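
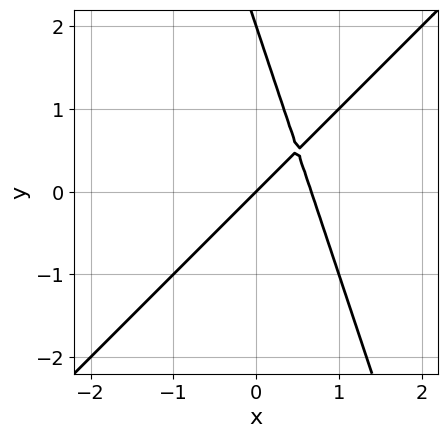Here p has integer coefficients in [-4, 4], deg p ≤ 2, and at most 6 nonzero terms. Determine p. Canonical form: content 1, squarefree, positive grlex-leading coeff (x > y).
(a) The degree is 2 — the shape is more complex than any degree-1 curve.
(b) From the axis intercepts and sections: among the integer gridlines, it crosses the y-axis at y ∈ {0, 2}; it crosses the x-axis at the gridline x = 0.
(c) These observations pin down the coefficients.

3*x^2 - 2*x*y - y^2 - 2*x + 2*y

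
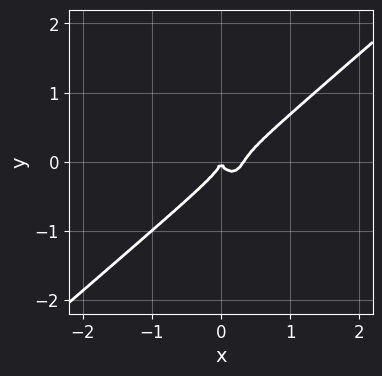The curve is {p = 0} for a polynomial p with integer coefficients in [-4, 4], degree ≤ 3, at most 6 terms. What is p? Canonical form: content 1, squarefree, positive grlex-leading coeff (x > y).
1. Degree: a generic line meets the curve in up to 3 points, so deg p = 3.
2. Checking where it meets the axes: it meets the y-axis at y = 0 (among the integer gridlines); it crosses the x-axis at the gridline x = 0.
3. The integer polynomial consistent with all of this is the stated p.

3*x^3 - 2*x^2*y - 2*y^3 - x^2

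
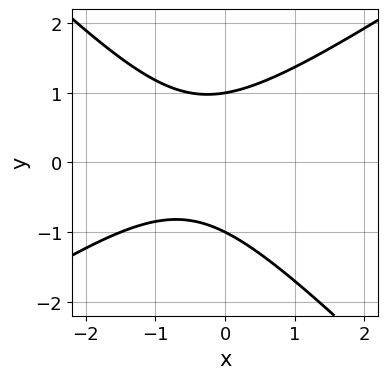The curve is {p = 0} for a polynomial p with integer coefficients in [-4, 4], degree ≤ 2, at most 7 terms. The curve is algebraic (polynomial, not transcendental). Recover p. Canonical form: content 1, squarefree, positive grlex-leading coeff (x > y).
2*x^2 - x*y - 3*y^2 + 2*x + 3

Degree: a generic line meets the curve in up to 2 points, so deg p = 2.
Reading off the gridlines: it misses every integer gridline on the x-axis; the y-axis gridline crossings are at y ∈ {-1, 1}.
Fitting integer coefficients to these (and the overall shape) gives p.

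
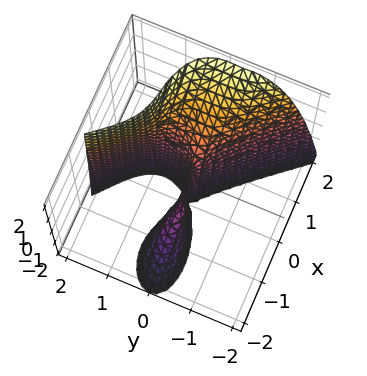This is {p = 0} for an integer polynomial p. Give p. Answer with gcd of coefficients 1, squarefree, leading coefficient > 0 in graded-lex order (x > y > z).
x^3 - x^2*z + 2*x*y^2 + 2*y^3 - 3*y^2

The picture has 2 separate pieces. Treating them together as one polynomial.
The degree is 3 — no degree-2 surface has this shape.
From the axis intercepts and sections: the visible z-axis segment lies entirely on the surface; one x-axis crossing is at x = 0; it meets the y-axis at y = 0 (among the integer gridlines).
Fitting integer coefficients to these (and the overall shape) gives p.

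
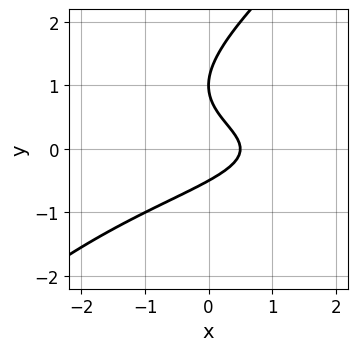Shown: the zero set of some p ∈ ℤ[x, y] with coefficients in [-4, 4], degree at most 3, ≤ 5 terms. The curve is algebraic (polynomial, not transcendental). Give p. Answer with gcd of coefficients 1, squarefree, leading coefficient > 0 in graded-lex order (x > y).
2*x*y^2 - 2*y^3 + 3*y^2 + 2*x - 1

First, degree: the shape is more complex than any degree-2 curve, so deg p = 3.
Then, from the axis intercepts and sections: it crosses the y-axis at the gridline y = 1.
Finally, putting this together gives p.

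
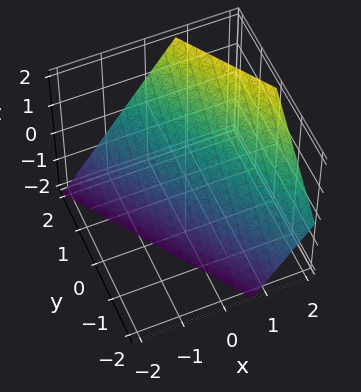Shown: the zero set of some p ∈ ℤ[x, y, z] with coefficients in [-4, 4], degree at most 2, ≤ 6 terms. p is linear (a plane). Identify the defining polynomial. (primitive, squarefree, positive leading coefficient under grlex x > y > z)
First, the degree is 1 — every cross-section is a straight line — this is a plane.
Then, observable constraints: it meets the z-axis at z = -1 (among the integer gridlines); one y-axis crossing is at y = 1.
Finally, the integer polynomial consistent with all of this is the stated p.

3*x + 2*y - 2*z - 2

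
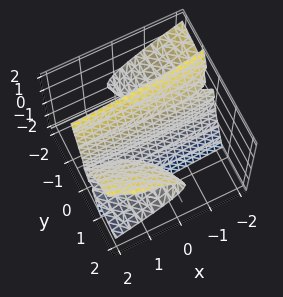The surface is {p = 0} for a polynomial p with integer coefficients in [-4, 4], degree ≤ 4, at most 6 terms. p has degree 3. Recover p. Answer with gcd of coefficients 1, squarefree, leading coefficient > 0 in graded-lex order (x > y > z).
1. Degree: a generic line meets the surface in up to 3 points, so deg p = 3.
2. From the axis intercepts and sections: one z-axis crossing is at z = 0; one y-axis crossing is at y = 0; every point of the x-axis in the box is on the surface.
3. The integer polynomial consistent with all of this is the stated p.

2*x*y^2 + 2*y^2*z - 2*y*z^2 - z^3 - y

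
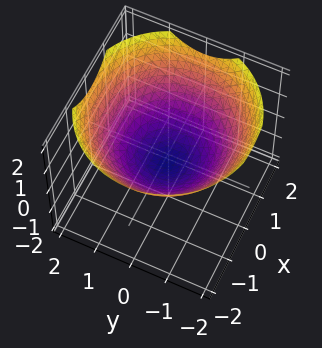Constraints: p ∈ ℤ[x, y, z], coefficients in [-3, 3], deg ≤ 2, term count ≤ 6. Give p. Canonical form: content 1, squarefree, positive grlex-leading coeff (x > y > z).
First, degree: a generic line meets the surface in up to 2 points, so deg p = 2.
Next, symmetry: every cross-section ⟂ z is a circle, so x, y appear only via x² + y².
Next, from the visible intercepts: among the integer gridlines, it crosses the x-axis at x ∈ {-1, 1}; among the integer gridlines, it crosses the y-axis at y ∈ {-1, 1}.
Finally, the integer polynomial consistent with all of this is the stated p.

x^2 + y^2 - 2*z - 1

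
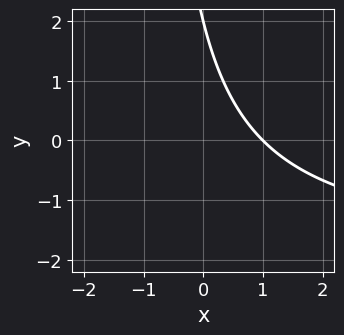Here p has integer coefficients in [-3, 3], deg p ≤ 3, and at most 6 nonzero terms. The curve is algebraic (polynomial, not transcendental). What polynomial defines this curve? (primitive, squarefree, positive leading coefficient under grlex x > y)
x*y + 2*x + y - 2

(a) The degree is 2 — the shape is more complex than any degree-1 curve.
(b) Against the integer gridlines: it crosses the y-axis at the gridline y = 2; it meets the x-axis at x = 1 (among the integer gridlines).
(c) Fitting integer coefficients to these (and the overall shape) gives p.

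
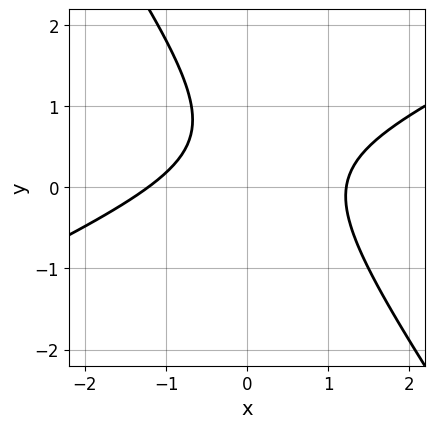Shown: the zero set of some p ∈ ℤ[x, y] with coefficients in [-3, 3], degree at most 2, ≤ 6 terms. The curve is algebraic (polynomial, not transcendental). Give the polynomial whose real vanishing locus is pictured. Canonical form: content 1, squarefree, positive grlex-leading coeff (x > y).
1. Degree: the shape is more complex than any degree-1 curve, so deg p = 2.
2. Against the integer gridlines: no y-intercept at any integer in the box.
3. The integer polynomial consistent with all of this is the stated p.

2*x^2 - 3*x*y - 3*y^2 + 3*y - 3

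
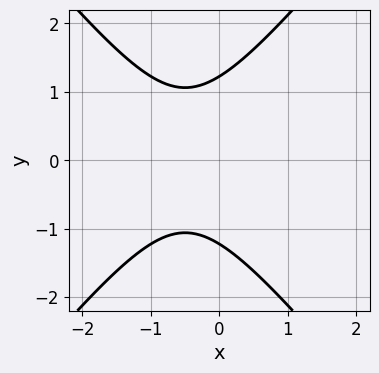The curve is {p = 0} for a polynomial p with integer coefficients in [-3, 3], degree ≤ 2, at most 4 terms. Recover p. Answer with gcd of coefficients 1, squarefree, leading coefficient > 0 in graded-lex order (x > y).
3*x^2 - 2*y^2 + 3*x + 3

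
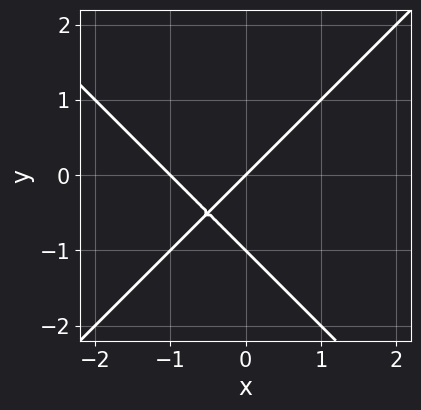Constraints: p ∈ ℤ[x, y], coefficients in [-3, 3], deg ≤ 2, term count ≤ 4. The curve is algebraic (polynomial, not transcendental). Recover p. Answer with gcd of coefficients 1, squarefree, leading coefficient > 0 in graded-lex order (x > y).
x^2 - y^2 + x - y

1. Degree: no degree-1 curve has this shape, so deg p = 2.
2. From the visible intercepts: the x-axis gridline crossings are at x ∈ {-1, 0}; among the integer gridlines, it crosses the y-axis at y ∈ {-1, 0}.
3. These observations pin down the coefficients.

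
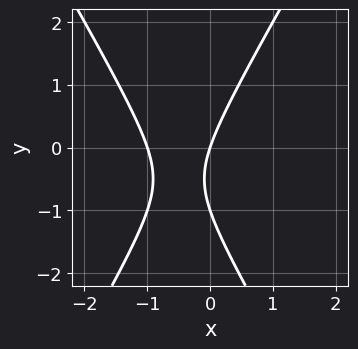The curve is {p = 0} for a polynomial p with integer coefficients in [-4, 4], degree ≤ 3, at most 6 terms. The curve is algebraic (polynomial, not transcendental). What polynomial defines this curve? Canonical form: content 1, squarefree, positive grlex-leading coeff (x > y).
3*x^2 - y^2 + 3*x - y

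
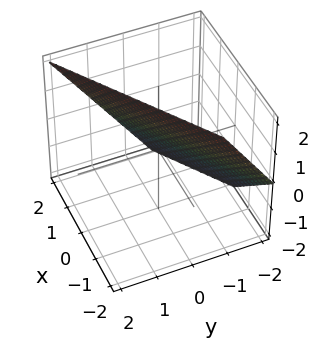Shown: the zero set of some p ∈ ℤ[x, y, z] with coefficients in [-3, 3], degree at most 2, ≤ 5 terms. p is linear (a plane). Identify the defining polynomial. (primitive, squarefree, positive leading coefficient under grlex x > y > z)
1. deg p = 1. The surface is flat (a plane).
2. From the axis intercepts and sections: it crosses the x-axis at the gridline x = 1; it crosses the z-axis at the gridline z = 1.
3. Assembling these constraints gives the stated polynomial.

2*x - 3*y + 2*z - 2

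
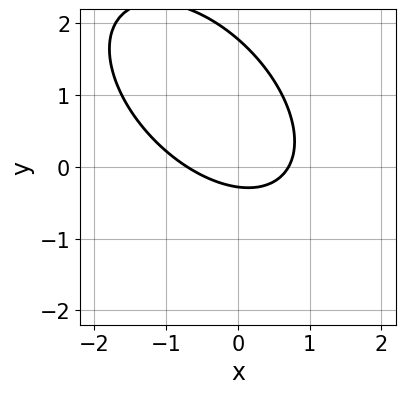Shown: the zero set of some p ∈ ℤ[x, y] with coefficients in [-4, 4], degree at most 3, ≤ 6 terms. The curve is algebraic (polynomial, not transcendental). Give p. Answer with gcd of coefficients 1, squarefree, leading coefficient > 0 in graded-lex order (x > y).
2*x^2 + 2*x*y + 2*y^2 - 3*y - 1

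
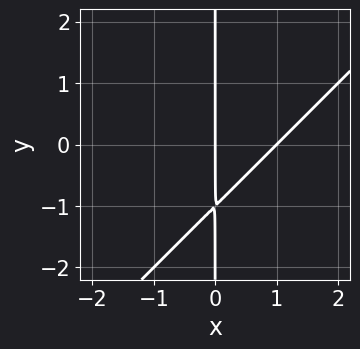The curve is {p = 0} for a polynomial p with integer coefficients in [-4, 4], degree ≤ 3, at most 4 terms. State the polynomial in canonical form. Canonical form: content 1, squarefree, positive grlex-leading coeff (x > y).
x^2 - x*y - x

Degree: a generic line meets the curve in up to 2 points, so deg p = 2.
Against the integer gridlines: the x-axis gridline crossings are at x ∈ {0, 1}; the visible y-axis segment lies entirely on the curve.
Together with the visible shape, these determine p as stated.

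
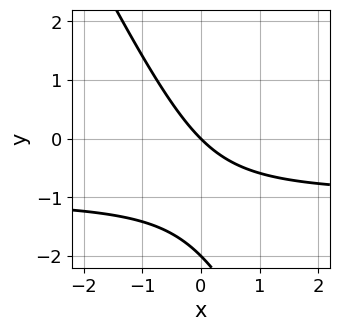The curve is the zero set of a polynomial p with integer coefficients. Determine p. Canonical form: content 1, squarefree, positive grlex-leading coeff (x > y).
Degree: the shape is more complex than any degree-1 curve, so deg p = 2.
Reading off the gridlines: it meets the x-axis at x = 0 (among the integer gridlines); the y-axis gridline crossings are at y ∈ {-2, 0}.
These observations pin down the coefficients.

2*x*y + y^2 + 2*x + 2*y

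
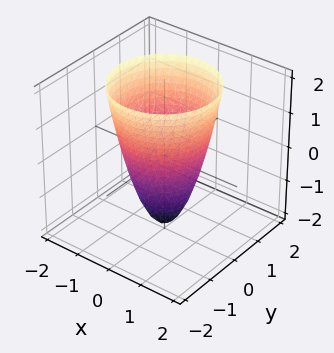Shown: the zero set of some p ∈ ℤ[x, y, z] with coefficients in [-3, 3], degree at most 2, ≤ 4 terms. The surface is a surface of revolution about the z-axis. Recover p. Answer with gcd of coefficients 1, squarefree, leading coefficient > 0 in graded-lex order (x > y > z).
2*x^2 + 2*y^2 - z - 2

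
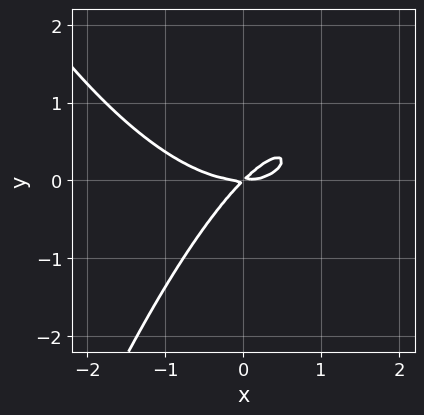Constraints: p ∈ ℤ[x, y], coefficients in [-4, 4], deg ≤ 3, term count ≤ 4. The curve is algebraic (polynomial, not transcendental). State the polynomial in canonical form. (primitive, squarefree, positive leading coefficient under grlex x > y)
x^3 - 2*x*y + 2*y^2

1. The degree is 3 — a generic line meets the curve in up to 3 points.
2. Reading off the gridlines: it crosses the x-axis at the gridline x = 0; one y-axis crossing is at y = 0.
3. Putting this together gives p.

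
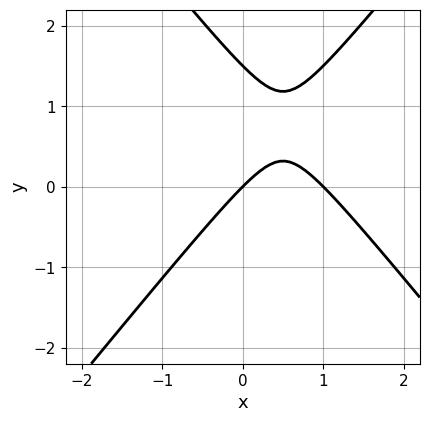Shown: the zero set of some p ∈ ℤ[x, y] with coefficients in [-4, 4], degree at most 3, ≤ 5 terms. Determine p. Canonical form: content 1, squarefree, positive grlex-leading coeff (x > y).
Degree: no degree-1 curve has this shape, so deg p = 2.
Checking where it meets the axes: among the integer gridlines, it crosses the x-axis at x ∈ {0, 1}; one y-axis crossing is at y = 0.
Fitting integer coefficients to these (and the overall shape) gives p.

3*x^2 - 2*y^2 - 3*x + 3*y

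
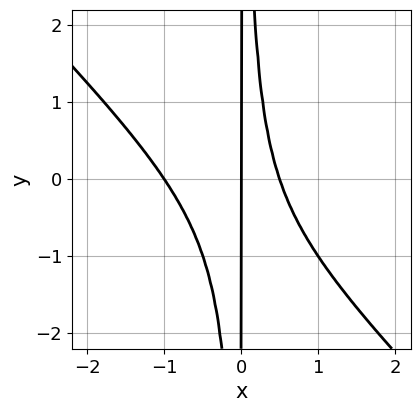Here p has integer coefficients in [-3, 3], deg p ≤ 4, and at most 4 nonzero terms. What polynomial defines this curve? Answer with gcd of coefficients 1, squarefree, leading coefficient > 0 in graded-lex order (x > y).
deg p = 3. The shape is more complex than any degree-2 curve.
Checking where it meets the axes: the visible y-axis segment lies entirely on the curve; among the integer gridlines, it crosses the x-axis at x ∈ {-1, 0}.
Solving for integer coefficients yields p as stated.

2*x^3 + 2*x^2*y + x^2 - x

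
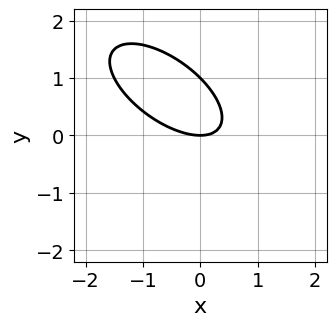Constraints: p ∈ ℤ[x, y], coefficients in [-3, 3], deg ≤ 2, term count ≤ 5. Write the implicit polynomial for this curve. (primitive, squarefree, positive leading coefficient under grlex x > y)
2*x^2 + 3*x*y + 3*y^2 - 3*y

First, the degree is 2 — a generic line meets the curve in up to 2 points.
Then, reading off the gridlines: it crosses the x-axis at the gridline x = 0; among the integer gridlines, it crosses the y-axis at y ∈ {0, 1}.
Finally, assembling these constraints gives the stated polynomial.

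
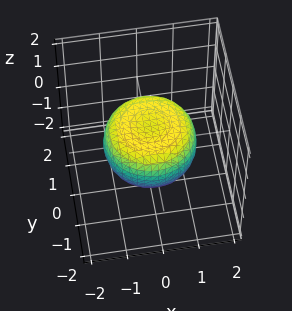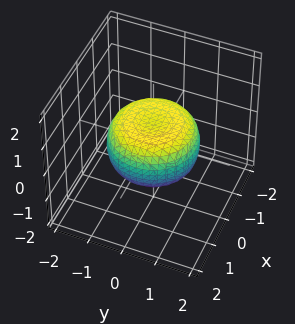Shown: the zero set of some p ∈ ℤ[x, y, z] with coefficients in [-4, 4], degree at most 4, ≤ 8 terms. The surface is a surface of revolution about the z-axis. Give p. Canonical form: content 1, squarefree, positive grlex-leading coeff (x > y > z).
x^4 + 2*x^2*y^2 + y^4 - x^2 - y^2 + 2*z^2 - 1

The degree is 4 — no degree-3 surface has this shape.
By symmetry, the z-axis is an axis of rotation, so x and y enter only as x² + y².
Against the integer gridlines: a circular section at z = 0 has radius between 1 and 2.
Fitting integer coefficients to these (and the overall shape) gives p.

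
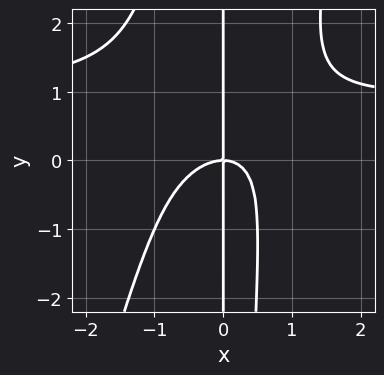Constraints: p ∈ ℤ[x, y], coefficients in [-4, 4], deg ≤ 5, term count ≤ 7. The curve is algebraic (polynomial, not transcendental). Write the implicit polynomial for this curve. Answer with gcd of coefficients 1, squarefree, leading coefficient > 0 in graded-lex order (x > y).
(a) deg p = 4.
(b) Checking where it meets the axes: one x-axis crossing is at x = 0; the visible y-axis segment lies entirely on the curve.
(c) Together with the visible shape, these determine p as stated.

3*x^3*y - x^2*y^2 - 3*x^3 + 2*x^2*y - 3*x*y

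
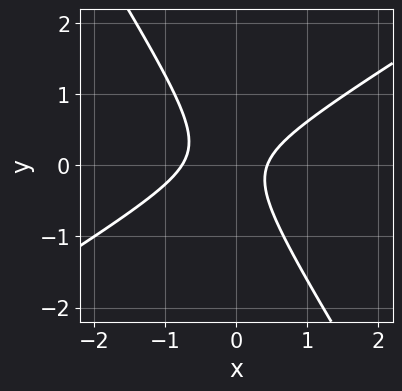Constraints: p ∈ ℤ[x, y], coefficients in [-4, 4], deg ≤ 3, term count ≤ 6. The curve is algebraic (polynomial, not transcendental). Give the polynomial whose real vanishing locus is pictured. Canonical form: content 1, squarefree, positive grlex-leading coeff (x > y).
(a) The degree is 2 — the shape is more complex than any degree-1 curve.
(b) Against the integer gridlines: the curve avoids every integer y-axis point in the box.
(c) The integer polynomial consistent with all of this is the stated p.

3*x^2 - 3*x*y - 3*y^2 + x - 1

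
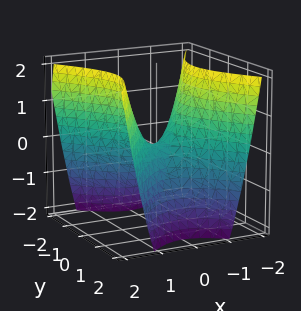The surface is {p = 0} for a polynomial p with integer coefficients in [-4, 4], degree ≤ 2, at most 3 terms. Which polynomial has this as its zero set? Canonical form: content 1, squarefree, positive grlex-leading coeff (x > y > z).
First, deg p = 2.
Next, symmetries: mirror symmetry y ↦ −y ⇒ only even powers of y; the x ↦ −x reflection is a symmetry, so x appears only in even powers.
Then, from the visible intercepts: it meets the y-axis at y = 0 (among the integer gridlines); one x-axis crossing is at x = 0; it meets the z-axis at z = 0 (among the integer gridlines).
Finally, matching integer coefficients to the picture gives p.

3*x^2 - 2*y^2 - 2*z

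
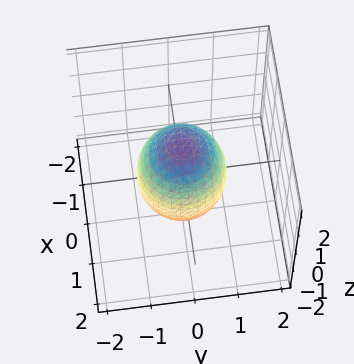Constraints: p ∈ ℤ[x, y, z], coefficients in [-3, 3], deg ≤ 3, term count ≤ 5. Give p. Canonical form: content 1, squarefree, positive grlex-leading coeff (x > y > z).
2*x^2 + 2*y^2 + z^2 - 2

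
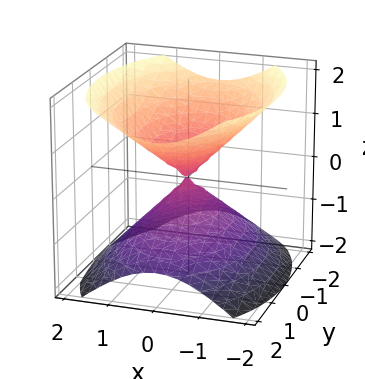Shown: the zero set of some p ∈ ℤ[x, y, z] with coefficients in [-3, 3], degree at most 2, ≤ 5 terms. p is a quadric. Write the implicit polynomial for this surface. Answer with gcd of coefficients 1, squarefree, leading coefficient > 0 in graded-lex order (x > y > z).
2*x^2 + y^2 - 2*z^2

(a) There are 2 components.
(b) The degree is 2 — a double cone through the origin; a quadric.
(c) Symmetries: it's symmetric under x → −x, forcing even powers of x; the y ↦ −y reflection is a symmetry, so y appears only in even powers; mirror symmetry z ↦ −z ⇒ only even powers of z.
(d) Reading off the gridlines: it crosses the z-axis at the gridline z = 0; one x-axis crossing is at x = 0; it crosses the y-axis at the gridline y = 0.
(e) Together with the visible shape, these determine p as stated.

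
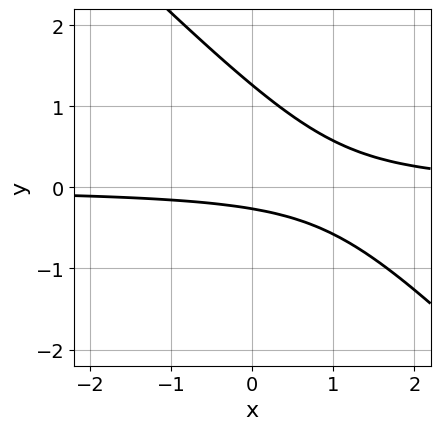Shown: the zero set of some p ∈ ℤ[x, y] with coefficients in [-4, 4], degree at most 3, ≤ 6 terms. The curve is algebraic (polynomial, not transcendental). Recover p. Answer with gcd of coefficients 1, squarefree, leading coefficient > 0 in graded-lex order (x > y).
3*x*y + 3*y^2 - 3*y - 1

1. deg p = 2. A generic line meets the curve in up to 2 points.
2. Against the integer gridlines: the curve avoids every integer x-axis point in the box.
3. The integer polynomial consistent with all of this is the stated p.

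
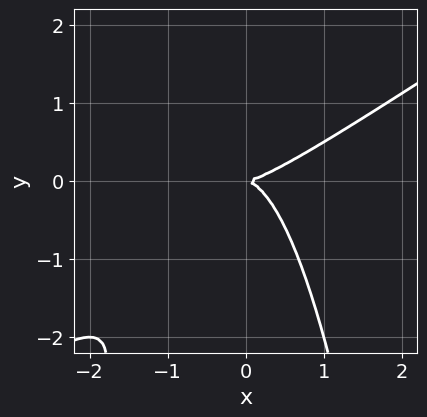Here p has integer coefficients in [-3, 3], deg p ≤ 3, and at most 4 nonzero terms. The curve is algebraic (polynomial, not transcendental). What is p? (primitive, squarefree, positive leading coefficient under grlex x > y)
2*x^3 - 3*x^2*y - 2*y^2

First, the degree is 3 — no degree-2 curve has this shape.
Then, reading off the gridlines: one x-axis crossing is at x = 0; one y-axis crossing is at y = 0.
Finally, these observations pin down the coefficients.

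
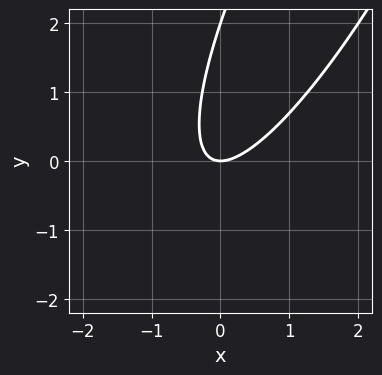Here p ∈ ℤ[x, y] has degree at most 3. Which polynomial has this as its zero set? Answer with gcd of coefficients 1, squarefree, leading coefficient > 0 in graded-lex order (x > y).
3*x^2 - 3*x*y + y^2 - 2*y

(a) The degree is 2 — the shape is more complex than any degree-1 curve.
(b) Against the integer gridlines: among the integer gridlines, it crosses the y-axis at y ∈ {0, 2}; it crosses the x-axis at the gridline x = 0.
(c) Together with the visible shape, these determine p as stated.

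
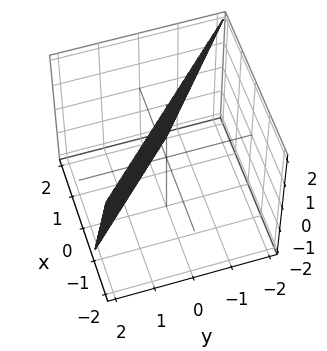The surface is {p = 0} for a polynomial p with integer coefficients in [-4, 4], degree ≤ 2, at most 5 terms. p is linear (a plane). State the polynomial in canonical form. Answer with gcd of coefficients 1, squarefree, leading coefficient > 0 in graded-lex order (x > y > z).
3*x + 3*y + z - 2

(a) deg p = 1.
(b) Against the integer gridlines: it meets the z-axis at z = 2 (among the integer gridlines).
(c) Matching integer coefficients to the picture gives p.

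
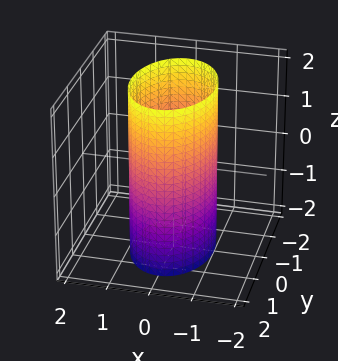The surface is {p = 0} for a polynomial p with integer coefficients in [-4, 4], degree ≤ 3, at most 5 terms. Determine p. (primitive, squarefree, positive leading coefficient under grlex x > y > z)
(a) deg p = 2. Constant cross-section along one axis; a quadric.
(b) Symmetries: mirror symmetry y ↦ −y ⇒ only even powers of y; the x ↦ −x reflection is a symmetry, so x appears only in even powers; the z ↦ −z reflection is a symmetry, so z appears only in even powers.
(c) Against the integer gridlines: among the integer gridlines, it crosses the x-axis at x ∈ {-1, 1}; no z-intercept at any integer in the box.
(d) Fitting integer coefficients to these (and the overall shape) gives p.

2*x^2 + y^2 - 2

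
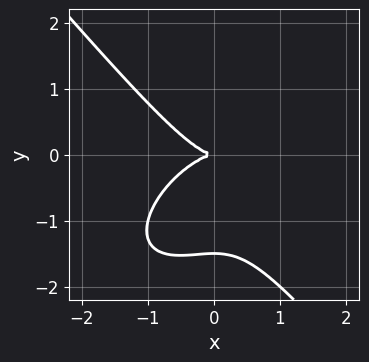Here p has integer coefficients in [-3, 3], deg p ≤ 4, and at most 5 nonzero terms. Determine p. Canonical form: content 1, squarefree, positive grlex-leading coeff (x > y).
2*x^3 - x^2*y + 2*y^3 + 3*y^2

(a) The degree is 3 — the shape is more complex than any degree-2 curve.
(b) Observable constraints: it crosses the y-axis at the gridline y = 0; it crosses the x-axis at the gridline x = 0.
(c) Together with the visible shape, these determine p as stated.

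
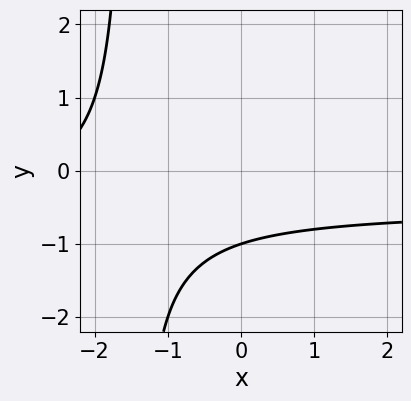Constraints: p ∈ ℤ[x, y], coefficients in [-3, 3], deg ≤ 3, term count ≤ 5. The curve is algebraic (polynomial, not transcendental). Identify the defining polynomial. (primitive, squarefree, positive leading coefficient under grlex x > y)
2*x*y + x + 3*y + 3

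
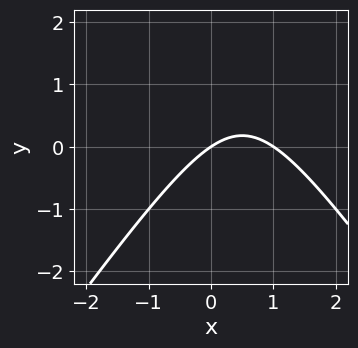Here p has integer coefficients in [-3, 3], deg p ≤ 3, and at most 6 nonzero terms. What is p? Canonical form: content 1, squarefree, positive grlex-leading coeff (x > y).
2*x^2 - y^2 - 2*x + 3*y

First, deg p = 2. The shape is more complex than any degree-1 curve.
Next, observable constraints: one y-axis crossing is at y = 0; the x-axis gridline crossings are at x ∈ {0, 1}.
Finally, putting this together gives p.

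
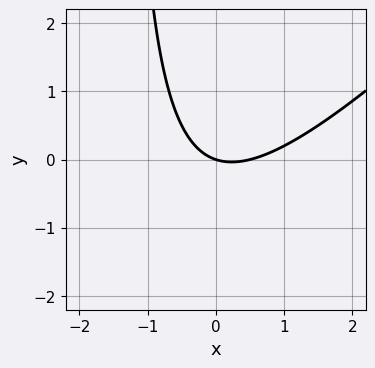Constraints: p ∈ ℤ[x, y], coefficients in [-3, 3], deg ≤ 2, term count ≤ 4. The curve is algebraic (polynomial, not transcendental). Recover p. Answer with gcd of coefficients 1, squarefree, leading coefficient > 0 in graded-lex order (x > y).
2*x^2 - 2*x*y - x - 3*y

deg p = 2. A generic line meets the curve in up to 2 points.
From the visible intercepts: it meets the y-axis at y = 0 (among the integer gridlines); one x-axis crossing is at x = 0.
Solving for integer coefficients yields p as stated.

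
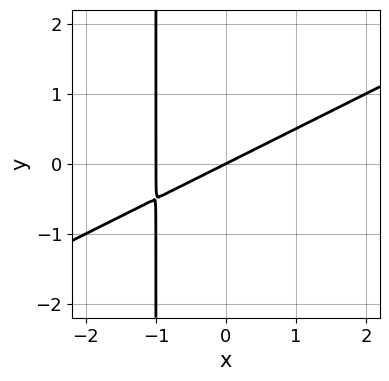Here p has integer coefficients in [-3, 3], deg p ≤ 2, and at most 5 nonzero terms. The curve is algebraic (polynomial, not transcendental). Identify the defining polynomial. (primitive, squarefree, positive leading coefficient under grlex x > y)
x^2 - 2*x*y + x - 2*y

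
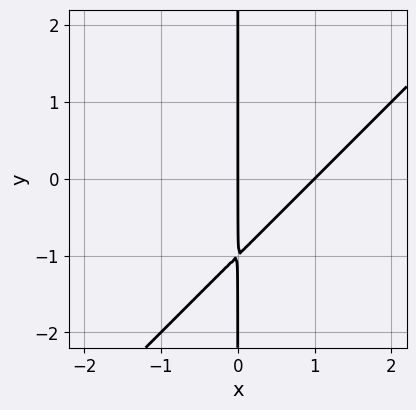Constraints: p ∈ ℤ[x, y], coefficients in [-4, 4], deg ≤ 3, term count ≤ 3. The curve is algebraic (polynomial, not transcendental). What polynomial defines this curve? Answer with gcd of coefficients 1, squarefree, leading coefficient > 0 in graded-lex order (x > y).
x^2 - x*y - x

First, deg p = 2. The shape is more complex than any degree-1 curve.
Next, checking where it meets the axes: the x-axis gridline crossings are at x ∈ {0, 1}; every point of the y-axis in the box is on the curve.
Finally, putting this together gives p.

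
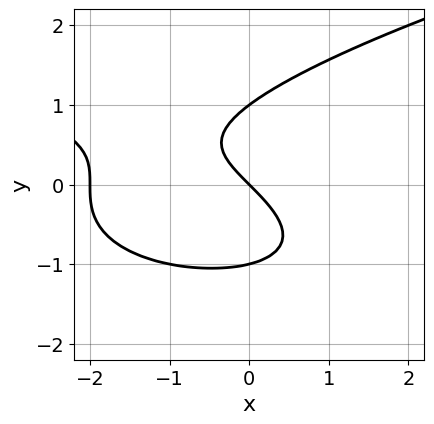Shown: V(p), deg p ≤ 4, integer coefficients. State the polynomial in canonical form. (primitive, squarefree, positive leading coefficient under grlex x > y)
Degree: a generic line meets the curve in up to 3 points, so deg p = 3.
Checking where it meets the axes: the y-axis gridline crossings are at y ∈ {-1, 0, 1}; among the integer gridlines, it crosses the x-axis at x ∈ {-2, 0}.
Putting this together gives p.

2*y^3 - x^2 - x*y - 2*x - 2*y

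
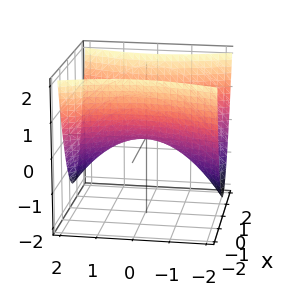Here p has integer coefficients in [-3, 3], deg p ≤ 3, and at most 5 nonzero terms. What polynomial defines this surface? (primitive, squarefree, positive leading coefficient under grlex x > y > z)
3*x^2 - y^2 - 3*z

1. The degree is 2 — a hyperbolic paraboloid; a quadric.
2. Symmetries: the x ↦ −x reflection is a symmetry, so x appears only in even powers; it's symmetric under y → −y, forcing even powers of y.
3. Against the integer gridlines: it crosses the y-axis at the gridline y = 0; it meets the x-axis at x = 0 (among the integer gridlines); it crosses the z-axis at the gridline z = 0.
4. Fitting integer coefficients to these (and the overall shape) gives p.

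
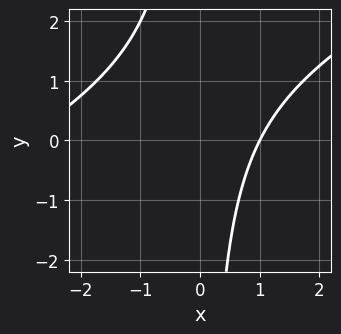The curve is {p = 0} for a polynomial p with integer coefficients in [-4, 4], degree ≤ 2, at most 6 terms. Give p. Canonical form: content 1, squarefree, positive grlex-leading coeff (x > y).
x^2 - 2*x*y + 2*x - 3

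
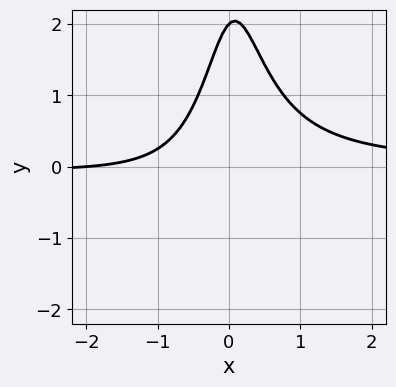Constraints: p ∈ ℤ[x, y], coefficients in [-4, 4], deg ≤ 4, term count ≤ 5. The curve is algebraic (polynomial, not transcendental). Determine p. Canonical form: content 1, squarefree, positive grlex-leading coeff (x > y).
First, deg p = 3. A generic line meets the curve in up to 3 points.
Next, from the visible intercepts: it crosses the y-axis at the gridline y = 2; it crosses the x-axis at the gridline x = -2.
Finally, matching integer coefficients to the picture gives p.

3*x^2*y - x + y - 2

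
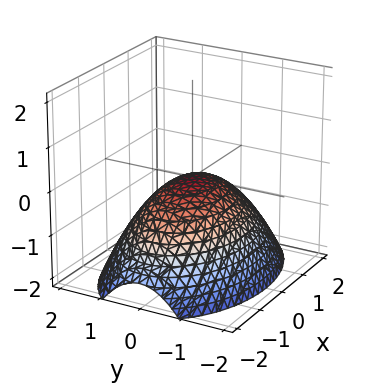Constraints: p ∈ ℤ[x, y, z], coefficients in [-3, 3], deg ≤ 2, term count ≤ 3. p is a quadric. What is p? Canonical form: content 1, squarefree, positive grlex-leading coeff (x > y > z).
x^2 + 2*y^2 + 3*z

First, degree: a paraboloid; a quadric, so deg p = 2.
Then, symmetries: the y ↦ −y reflection is a symmetry, so y appears only in even powers; mirror symmetry x ↦ −x ⇒ only even powers of x.
Then, from the visible intercepts: it crosses the y-axis at the gridline y = 0; it crosses the x-axis at the gridline x = 0; one z-axis crossing is at z = 0.
Finally, fitting integer coefficients to these (and the overall shape) gives p.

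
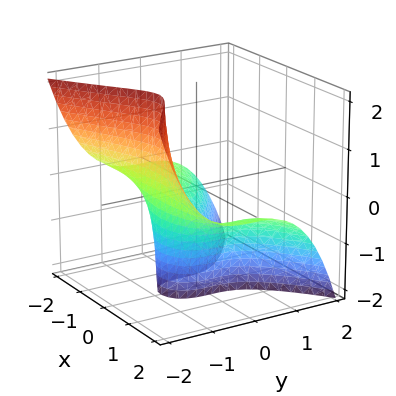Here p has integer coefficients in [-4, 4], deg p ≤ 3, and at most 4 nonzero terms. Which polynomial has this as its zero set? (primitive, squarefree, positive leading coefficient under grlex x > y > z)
3*x^2*z + 3*y^3 + 2

(a) Degree: the shape is more complex than any degree-2 surface, so deg p = 3.
(b) Checking where it meets the axes: no z-intercept at any integer in the box; it misses every integer gridline on the x-axis.
(c) These observations pin down the coefficients.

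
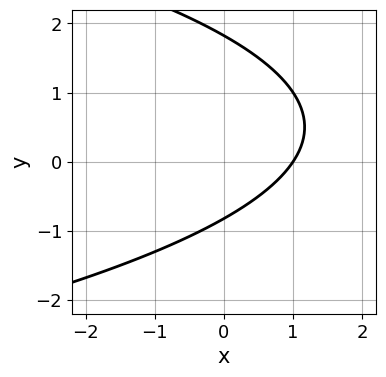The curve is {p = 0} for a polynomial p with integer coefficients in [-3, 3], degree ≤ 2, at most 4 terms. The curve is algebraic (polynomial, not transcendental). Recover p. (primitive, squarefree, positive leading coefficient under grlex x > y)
1. deg p = 2. The shape is more complex than any degree-1 curve.
2. Checking where it meets the axes: one x-axis crossing is at x = 1.
3. Fitting integer coefficients to these (and the overall shape) gives p.

2*y^2 + 3*x - 2*y - 3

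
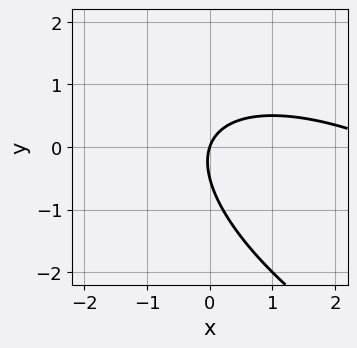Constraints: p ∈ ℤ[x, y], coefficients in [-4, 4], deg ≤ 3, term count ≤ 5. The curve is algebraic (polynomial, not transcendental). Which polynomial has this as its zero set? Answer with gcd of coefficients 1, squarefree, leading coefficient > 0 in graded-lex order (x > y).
(a) Degree: a generic line meets the curve in up to 2 points, so deg p = 2.
(b) From the axis intercepts and sections: one x-axis crossing is at x = 0; it meets the y-axis at y = 0 (among the integer gridlines).
(c) The integer polynomial consistent with all of this is the stated p.

x^2 + 2*x*y + 2*y^2 - 3*x + y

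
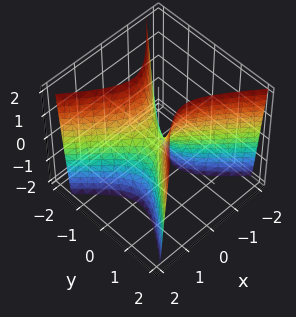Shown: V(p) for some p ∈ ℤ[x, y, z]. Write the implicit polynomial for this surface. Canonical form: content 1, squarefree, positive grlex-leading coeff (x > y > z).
3*x^2 + x*y - 3*y^2 + z

First, the degree is 2 — a generic line meets the surface in up to 2 points.
Then, checking where it meets the axes: it meets the z-axis at z = 0 (among the integer gridlines); it meets the y-axis at y = 0 (among the integer gridlines); one x-axis crossing is at x = 0.
Finally, matching integer coefficients to the picture gives p.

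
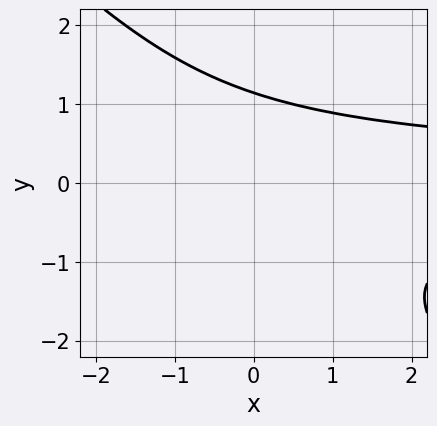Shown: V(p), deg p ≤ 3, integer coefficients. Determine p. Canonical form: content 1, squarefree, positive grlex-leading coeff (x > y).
2*x*y^2 + 2*y^3 - 3

Degree: the shape is more complex than any degree-2 curve, so deg p = 3.
Against the integer gridlines: it misses every integer gridline on the x-axis.
These observations pin down the coefficients.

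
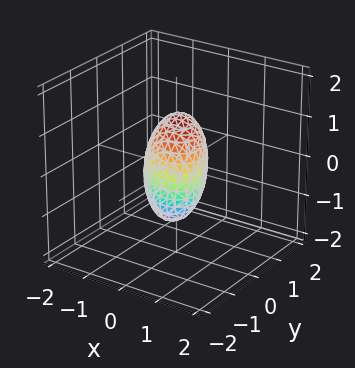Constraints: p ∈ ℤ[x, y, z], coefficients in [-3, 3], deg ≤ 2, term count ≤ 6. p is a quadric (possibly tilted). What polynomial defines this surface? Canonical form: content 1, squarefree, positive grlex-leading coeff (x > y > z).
First, deg p = 2.
Then, checking where it meets the axes: among the integer gridlines, it crosses the z-axis at z ∈ {-1, 1}.
Finally, these observations pin down the coefficients.

3*x^2 + 2*x*y + 3*y^2 - 2*y*z + 2*z^2 - 2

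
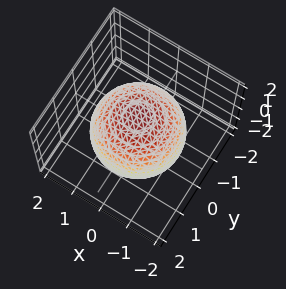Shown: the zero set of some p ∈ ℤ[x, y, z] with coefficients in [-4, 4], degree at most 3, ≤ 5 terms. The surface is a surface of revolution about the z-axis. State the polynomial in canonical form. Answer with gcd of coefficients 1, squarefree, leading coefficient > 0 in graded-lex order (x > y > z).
First, the degree is 2 — a generic line meets the surface in up to 2 points.
Next, symmetry: the z-axis is an axis of rotation, so x and y enter only as x² + y².
Then, from the axis intercepts and sections: a circular section at z = -1 has radius exactly 1.
Finally, the integer polynomial consistent with all of this is the stated p.

x^2 + y^2 + z^2 - 2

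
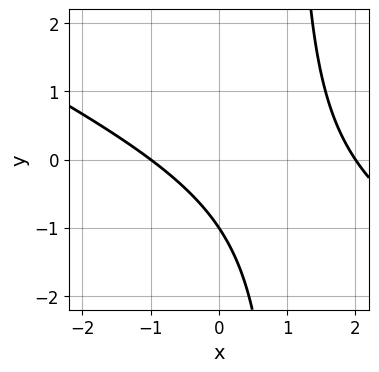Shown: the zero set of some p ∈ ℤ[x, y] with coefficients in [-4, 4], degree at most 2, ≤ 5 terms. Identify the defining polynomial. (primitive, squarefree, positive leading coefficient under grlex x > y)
deg p = 2. The shape is more complex than any degree-1 curve.
Against the integer gridlines: one y-axis crossing is at y = -1; among the integer gridlines, it crosses the x-axis at x ∈ {-1, 2}.
Matching integer coefficients to the picture gives p.

x^2 + 2*x*y - x - 2*y - 2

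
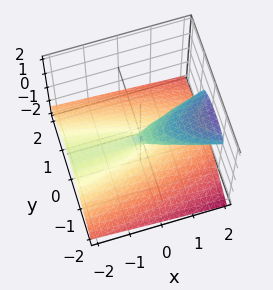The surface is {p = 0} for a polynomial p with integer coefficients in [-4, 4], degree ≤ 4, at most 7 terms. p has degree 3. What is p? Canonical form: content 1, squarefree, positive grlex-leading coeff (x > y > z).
3*z^3 - 2*x*z + 3*y^2 + 2*y*z + y

First, deg p = 3.
Then, reading off the gridlines: it crosses the y-axis at the gridline y = 0; it crosses the z-axis at the gridline z = 0; every point of the x-axis in the box is on the surface.
Finally, the integer polynomial consistent with all of this is the stated p.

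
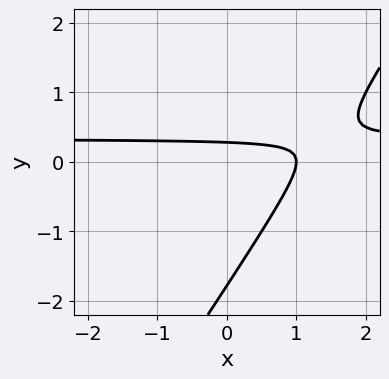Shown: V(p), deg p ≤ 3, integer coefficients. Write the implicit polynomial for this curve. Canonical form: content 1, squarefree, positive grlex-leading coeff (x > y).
3*x*y - 2*y^2 - x - 3*y + 1

1. Degree: a generic line meets the curve in up to 2 points, so deg p = 2.
2. Checking where it meets the axes: it meets the x-axis at x = 1 (among the integer gridlines).
3. Putting this together gives p.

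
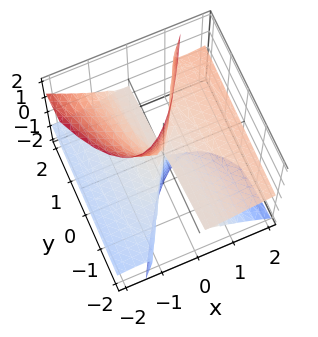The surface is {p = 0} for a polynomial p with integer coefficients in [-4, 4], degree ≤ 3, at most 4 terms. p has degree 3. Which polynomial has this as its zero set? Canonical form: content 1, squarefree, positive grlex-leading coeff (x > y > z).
x^3 - 3*x^2*z - 3*x*z^2 + 3*y*z^2

deg p = 3.
Checking where it meets the axes: it meets the x-axis at x = 0 (among the integer gridlines); every point of the z-axis in the box is on the surface; the visible y-axis segment lies entirely on the surface.
Assembling these constraints gives the stated polynomial.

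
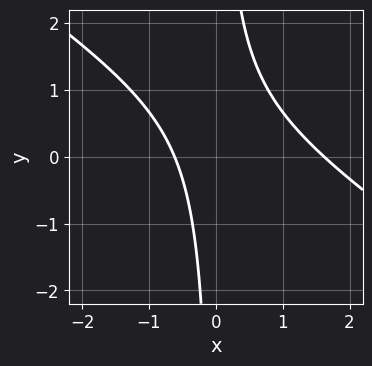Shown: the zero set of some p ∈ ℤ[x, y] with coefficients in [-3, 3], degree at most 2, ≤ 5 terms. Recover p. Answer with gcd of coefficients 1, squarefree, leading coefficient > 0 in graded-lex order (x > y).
2*x^2 + 3*x*y - 2*x - 2

First, deg p = 2.
Then, from the axis intercepts and sections: the curve avoids every integer y-axis point in the box.
Finally, matching integer coefficients to the picture gives p.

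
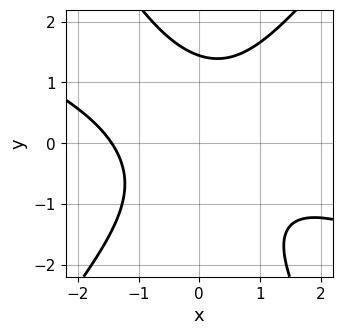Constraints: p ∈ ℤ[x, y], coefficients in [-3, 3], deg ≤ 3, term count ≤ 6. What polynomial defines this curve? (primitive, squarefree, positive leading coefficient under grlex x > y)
Degree: no degree-2 curve has this shape, so deg p = 3.
Solving for integer coefficients yields p as stated.

x^3 + 2*x^2*y - x*y^2 - y^3 + 3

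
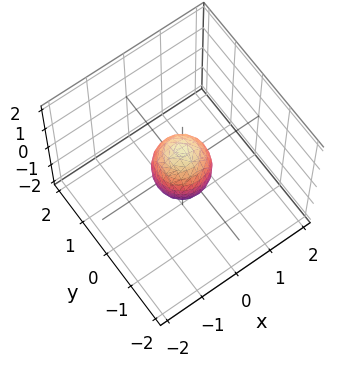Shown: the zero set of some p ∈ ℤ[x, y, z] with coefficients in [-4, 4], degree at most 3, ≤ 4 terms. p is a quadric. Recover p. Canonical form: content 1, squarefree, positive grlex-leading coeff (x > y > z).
2*x^2 + 2*y^2 + z^2 - 1

First, deg p = 2.
Next, symmetries: rotational symmetry about the z-axis ⇒ p depends on x, y only through x² + y²; the z ↦ −z reflection is a symmetry, so z appears only in even powers.
Then, from the axis intercepts and sections: among the integer gridlines, it crosses the z-axis at z ∈ {-1, 1}; a circular section at z = 0 has radius between 0 and 1.
Finally, putting this together gives p.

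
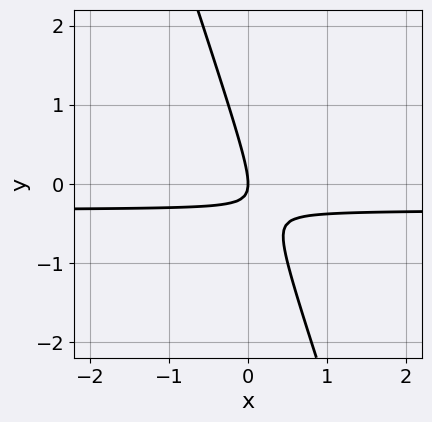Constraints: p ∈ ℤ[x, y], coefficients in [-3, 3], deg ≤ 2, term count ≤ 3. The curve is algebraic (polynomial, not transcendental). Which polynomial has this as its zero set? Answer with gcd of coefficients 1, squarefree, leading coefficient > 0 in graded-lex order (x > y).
3*x*y + y^2 + x

The degree is 2 — a generic line meets the curve in up to 2 points.
From the axis intercepts and sections: it crosses the x-axis at the gridline x = 0; one y-axis crossing is at y = 0.
Together with the visible shape, these determine p as stated.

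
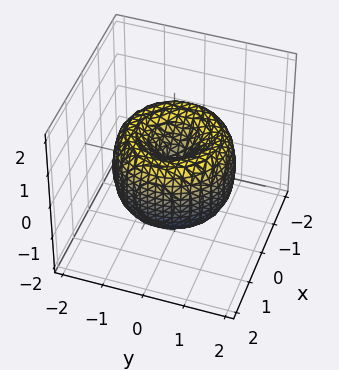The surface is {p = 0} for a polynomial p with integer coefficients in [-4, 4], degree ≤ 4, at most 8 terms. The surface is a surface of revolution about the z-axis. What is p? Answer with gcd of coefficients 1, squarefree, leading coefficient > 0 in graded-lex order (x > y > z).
(a) deg p = 4. No degree-3 surface has this shape.
(b) Symmetries: every cross-section ⟂ z is a circle, so x, y appear only via x² + y².
(c) From the axis intercepts and sections: a circular section at z = 0 has radius between 1 and 2; it meets the z-axis at z = 0 (among the integer gridlines); it meets the y-axis at y = 0 (among the integer gridlines); it crosses the x-axis at the gridline x = 0.
(d) Assembling these constraints gives the stated polynomial.

x^4 + 2*x^2*y^2 + y^4 - 2*x^2 - 2*y^2 + z^2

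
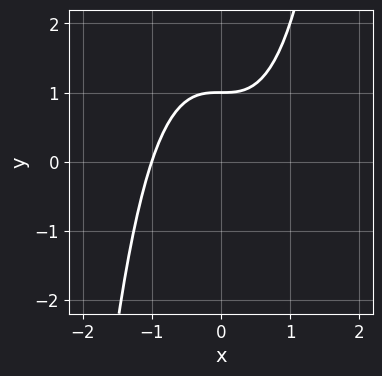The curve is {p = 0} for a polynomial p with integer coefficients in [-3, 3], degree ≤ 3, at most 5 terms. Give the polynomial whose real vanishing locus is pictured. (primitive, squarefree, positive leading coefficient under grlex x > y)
First, deg p = 3. The shape is more complex than any degree-2 curve.
Next, reading off the gridlines: it crosses the x-axis at the gridline x = -1; one y-axis crossing is at y = 1.
Finally, together with the visible shape, these determine p as stated.

x^3 - y + 1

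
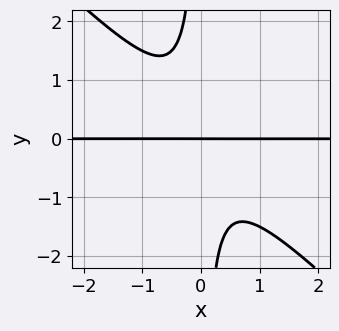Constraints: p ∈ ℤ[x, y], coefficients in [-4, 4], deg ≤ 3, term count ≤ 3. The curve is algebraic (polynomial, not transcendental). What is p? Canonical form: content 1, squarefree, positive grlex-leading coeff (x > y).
First, the degree is 3 — a generic line meets the curve in up to 3 points.
Then, observable constraints: the visible x-axis segment lies entirely on the curve; it crosses the y-axis at the gridline y = 0.
Finally, fitting integer coefficients to these (and the overall shape) gives p.

2*x^2*y + 2*x*y^2 + y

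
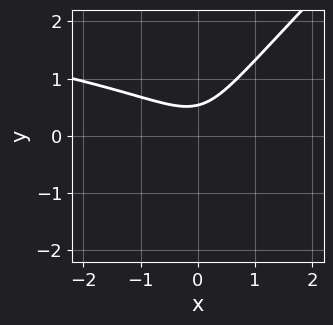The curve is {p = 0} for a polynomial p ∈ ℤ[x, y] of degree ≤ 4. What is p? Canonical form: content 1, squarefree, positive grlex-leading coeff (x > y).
3*x*y^2 - 3*y^3 + 2*x^2 - y + 1

deg p = 3. A generic line meets the curve in up to 3 points.
From the visible intercepts: the curve avoids every integer x-axis point in the box.
Fitting integer coefficients to these (and the overall shape) gives p.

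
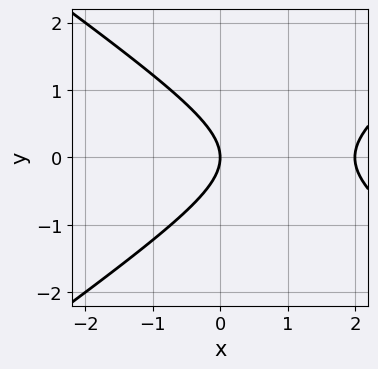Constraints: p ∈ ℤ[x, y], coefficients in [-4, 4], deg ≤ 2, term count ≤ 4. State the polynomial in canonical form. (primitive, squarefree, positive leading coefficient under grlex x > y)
x^2 - 2*y^2 - 2*x

deg p = 2. No degree-1 curve has this shape.
Symmetries: the y ↦ −y reflection is a symmetry, so y appears only in even powers.
From the axis intercepts and sections: among the integer gridlines, it crosses the x-axis at x ∈ {0, 2}; it crosses the y-axis at the gridline y = 0.
Solving for integer coefficients yields p as stated.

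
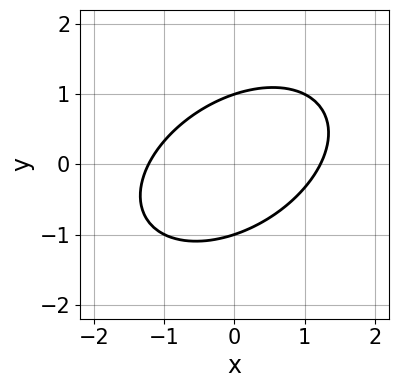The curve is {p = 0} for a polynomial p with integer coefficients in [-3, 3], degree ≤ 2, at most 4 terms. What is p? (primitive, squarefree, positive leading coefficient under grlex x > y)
2*x^2 - 2*x*y + 3*y^2 - 3

Degree: no degree-1 curve has this shape, so deg p = 2.
Checking where it meets the axes: among the integer gridlines, it crosses the y-axis at y ∈ {-1, 1}.
Together with the visible shape, these determine p as stated.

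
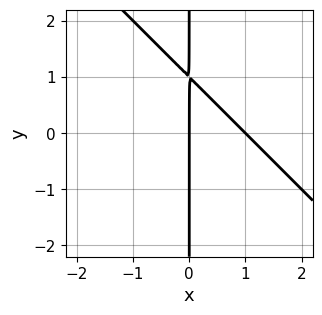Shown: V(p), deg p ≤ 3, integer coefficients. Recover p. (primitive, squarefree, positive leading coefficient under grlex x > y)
Degree: a generic line meets the curve in up to 2 points, so deg p = 2.
Reading off the gridlines: every point of the y-axis in the box is on the curve; among the integer gridlines, it crosses the x-axis at x ∈ {0, 1}.
Matching integer coefficients to the picture gives p.

x^2 + x*y - x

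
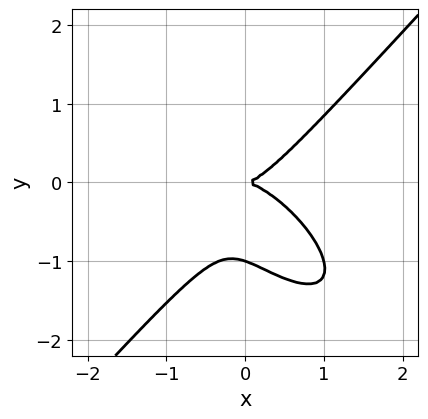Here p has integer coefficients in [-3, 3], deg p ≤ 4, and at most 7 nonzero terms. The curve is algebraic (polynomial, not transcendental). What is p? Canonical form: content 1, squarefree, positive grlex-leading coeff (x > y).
3*x^3 + 2*x^2*y - x*y^2 - 3*y^3 - 3*y^2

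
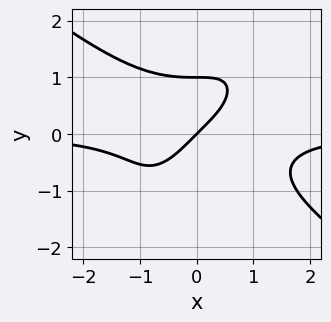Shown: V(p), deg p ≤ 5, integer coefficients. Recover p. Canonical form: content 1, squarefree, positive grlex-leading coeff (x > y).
1. Degree: the shape is more complex than any degree-3 curve, so deg p = 4.
2. From the axis intercepts and sections: it crosses the x-axis at the gridline x = 0; among the integer gridlines, it crosses the y-axis at y ∈ {0, 1}.
3. Solving for integer coefficients yields p as stated.

x^3*y - x*y^3 + y^4 + x - y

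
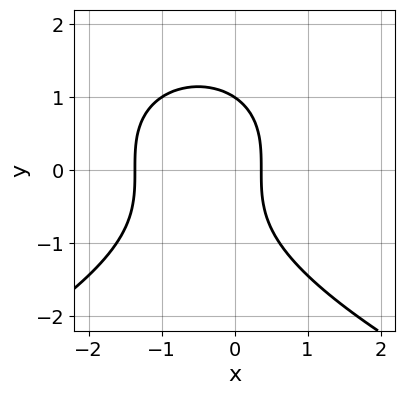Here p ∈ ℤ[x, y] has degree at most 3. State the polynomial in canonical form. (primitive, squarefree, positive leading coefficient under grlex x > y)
y^3 + 2*x^2 + 2*x - 1

(a) deg p = 3.
(b) Checking where it meets the axes: it crosses the y-axis at the gridline y = 1.
(c) Putting this together gives p.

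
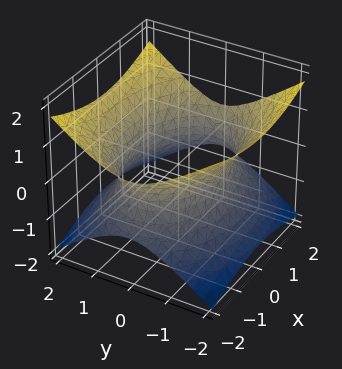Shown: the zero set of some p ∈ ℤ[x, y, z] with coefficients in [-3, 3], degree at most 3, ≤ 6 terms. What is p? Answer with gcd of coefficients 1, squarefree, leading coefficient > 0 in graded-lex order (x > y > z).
x^2 + 2*y^2 - 3*z^2 - 3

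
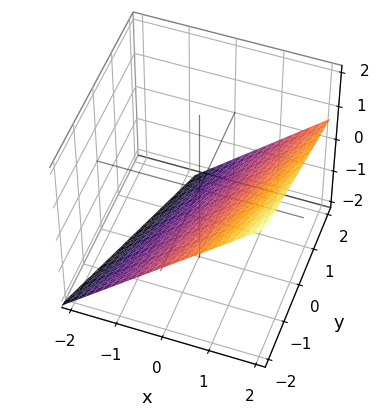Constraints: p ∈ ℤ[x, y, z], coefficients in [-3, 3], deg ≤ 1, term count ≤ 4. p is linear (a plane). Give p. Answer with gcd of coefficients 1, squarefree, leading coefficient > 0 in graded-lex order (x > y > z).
3*x - y - 3*z - 2

Degree: the surface is flat (a plane), so deg p = 1.
Observable constraints: it crosses the y-axis at the gridline y = -2.
The integer polynomial consistent with all of this is the stated p.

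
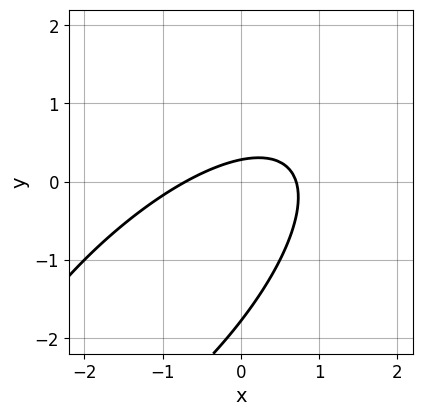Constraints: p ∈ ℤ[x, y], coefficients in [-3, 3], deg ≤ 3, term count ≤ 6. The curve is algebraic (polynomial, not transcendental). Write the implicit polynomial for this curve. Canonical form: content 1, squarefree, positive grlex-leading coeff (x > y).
First, deg p = 2. The shape is more complex than any degree-1 curve.
Finally, putting this together gives p.

2*x^2 - 3*x*y + 2*y^2 + 3*y - 1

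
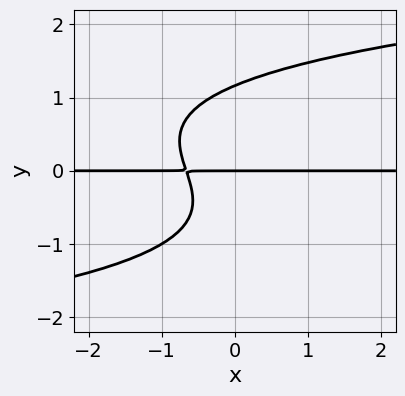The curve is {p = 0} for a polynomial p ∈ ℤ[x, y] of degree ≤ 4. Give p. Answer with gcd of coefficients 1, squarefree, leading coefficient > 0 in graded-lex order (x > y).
2*y^4 - 3*x*y - y^2 - 2*y

The degree is 4 — the shape is more complex than any degree-3 curve.
From the visible intercepts: the visible x-axis segment lies entirely on the curve; it meets the y-axis at y = 0 (among the integer gridlines).
The integer polynomial consistent with all of this is the stated p.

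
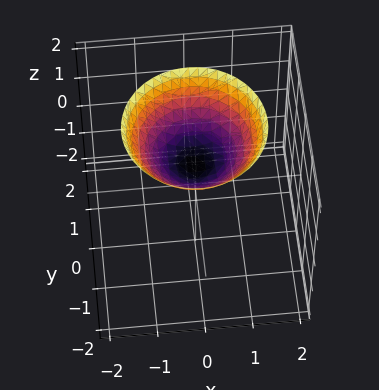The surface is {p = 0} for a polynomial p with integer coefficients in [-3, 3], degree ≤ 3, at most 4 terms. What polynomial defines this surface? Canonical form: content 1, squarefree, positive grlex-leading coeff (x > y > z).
2*x^2 + 2*y^2 - 3*z + 2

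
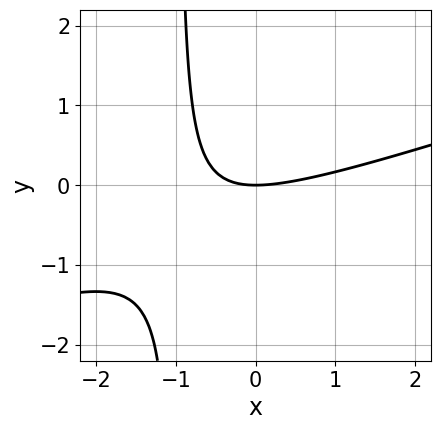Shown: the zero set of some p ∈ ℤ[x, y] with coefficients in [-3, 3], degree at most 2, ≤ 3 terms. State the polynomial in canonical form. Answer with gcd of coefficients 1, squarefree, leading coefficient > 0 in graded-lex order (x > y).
x^2 - 3*x*y - 3*y

First, deg p = 2.
Next, checking where it meets the axes: it meets the x-axis at x = 0 (among the integer gridlines); it meets the y-axis at y = 0 (among the integer gridlines).
Finally, assembling these constraints gives the stated polynomial.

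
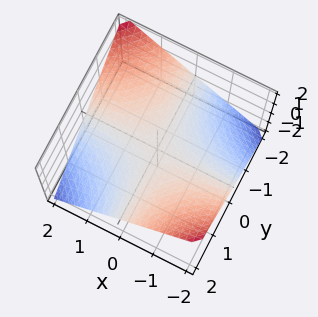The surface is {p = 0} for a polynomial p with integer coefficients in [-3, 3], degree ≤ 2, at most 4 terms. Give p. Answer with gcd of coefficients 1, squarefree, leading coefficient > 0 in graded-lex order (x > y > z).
Degree: a hyperbolic paraboloid; a quadric, so deg p = 2.
From the visible intercepts: the visible x-axis segment lies entirely on the surface; the visible y-axis segment lies entirely on the surface; it meets the z-axis at z = 0 (among the integer gridlines).
Putting this together gives p.

x*y + 2*z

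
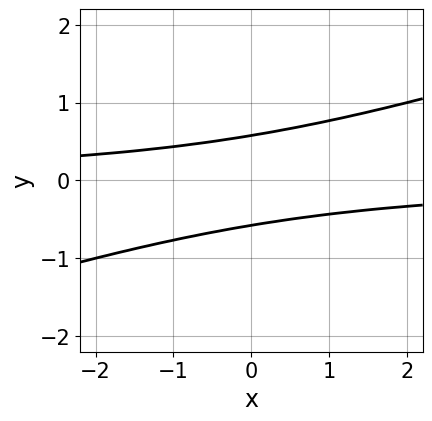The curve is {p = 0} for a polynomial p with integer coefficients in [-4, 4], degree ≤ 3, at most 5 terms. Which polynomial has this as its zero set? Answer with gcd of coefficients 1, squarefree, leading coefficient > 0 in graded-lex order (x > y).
x*y - 3*y^2 + 1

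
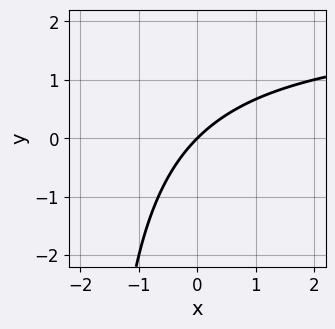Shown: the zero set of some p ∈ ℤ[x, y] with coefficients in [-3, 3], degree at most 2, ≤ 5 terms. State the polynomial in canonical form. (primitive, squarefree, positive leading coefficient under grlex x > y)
x*y - 2*x + 2*y

1. Degree: the shape is more complex than any degree-1 curve, so deg p = 2.
2. Reading off the gridlines: it meets the y-axis at y = 0 (among the integer gridlines); it meets the x-axis at x = 0 (among the integer gridlines).
3. Matching integer coefficients to the picture gives p.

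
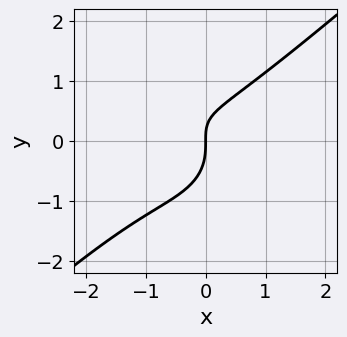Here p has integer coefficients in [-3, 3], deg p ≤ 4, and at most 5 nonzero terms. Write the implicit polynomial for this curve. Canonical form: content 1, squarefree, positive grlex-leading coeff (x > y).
2*x^3 - 3*y^3 + 3*x^2 - 3*x*y + 3*x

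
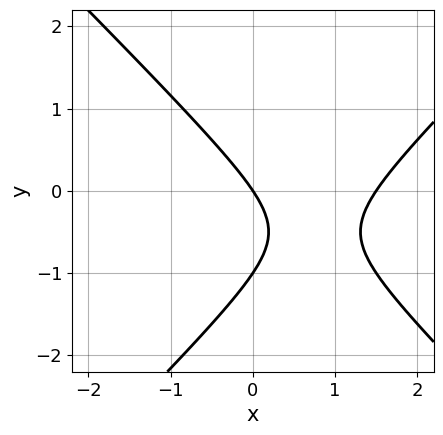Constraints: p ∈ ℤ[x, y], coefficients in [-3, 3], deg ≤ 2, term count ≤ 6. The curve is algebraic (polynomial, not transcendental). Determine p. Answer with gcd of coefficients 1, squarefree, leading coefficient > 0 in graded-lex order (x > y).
(a) Degree: the shape is more complex than any degree-1 curve, so deg p = 2.
(b) Observable constraints: among the integer gridlines, it crosses the y-axis at y ∈ {-1, 0}; one x-axis crossing is at x = 0.
(c) Together with the visible shape, these determine p as stated.

2*x^2 - 2*y^2 - 3*x - 2*y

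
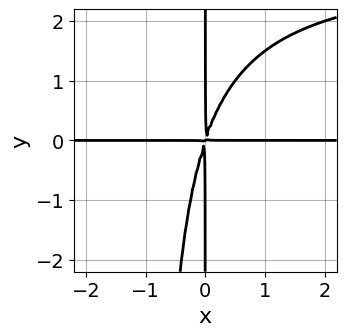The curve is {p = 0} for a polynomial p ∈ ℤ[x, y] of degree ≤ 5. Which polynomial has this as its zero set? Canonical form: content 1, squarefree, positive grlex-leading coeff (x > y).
1. deg p = 4. No degree-3 curve has this shape.
2. Reading off the gridlines: every point of the y-axis in the box is on the curve; every point of the x-axis in the box is on the curve.
3. Fitting integer coefficients to these (and the overall shape) gives p.

x^2*y^2 - 3*x^2*y + x*y^2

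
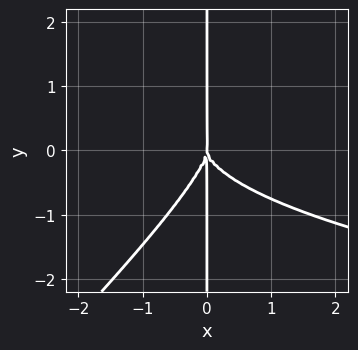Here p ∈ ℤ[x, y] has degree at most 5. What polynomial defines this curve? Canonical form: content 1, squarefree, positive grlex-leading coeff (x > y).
1. The degree is 4 — a generic line meets the curve in up to 4 points.
2. Observable constraints: it meets the x-axis at x = 0 (among the integer gridlines); the visible y-axis segment lies entirely on the curve.
3. Putting this together gives p.

x^2*y^2 - x*y^3 - x^3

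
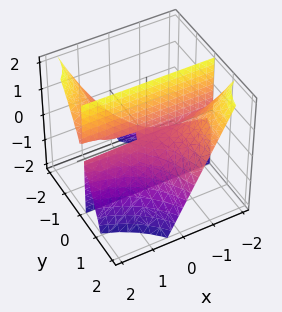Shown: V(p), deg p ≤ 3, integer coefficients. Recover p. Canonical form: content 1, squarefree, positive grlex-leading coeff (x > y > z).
3*x*y^2 + y^3 + 3*y*z

The degree is 3 — a generic line meets the surface in up to 3 points.
Reading off the gridlines: one y-axis crossing is at y = 0; every point of the x-axis in the box is on the surface.
These observations pin down the coefficients. Check: (0, 0, -2) on the z-axis lies on the surface, and p(0, 0, -2) = 0. ✓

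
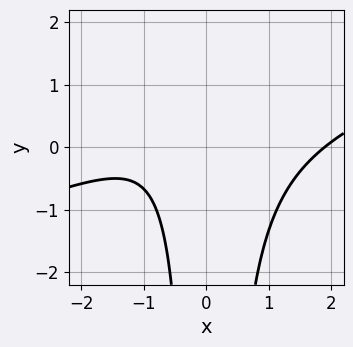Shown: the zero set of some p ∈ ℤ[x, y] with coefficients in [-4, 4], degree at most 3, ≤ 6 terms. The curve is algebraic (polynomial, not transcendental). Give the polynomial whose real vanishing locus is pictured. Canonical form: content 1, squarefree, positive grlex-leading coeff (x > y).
x^3 - 3*x^2*y - 2*x - 3

First, the degree is 3 — a generic line meets the curve in up to 3 points.
Then, checking where it meets the axes: the curve avoids every integer y-axis point in the box.
Finally, together with the visible shape, these determine p as stated.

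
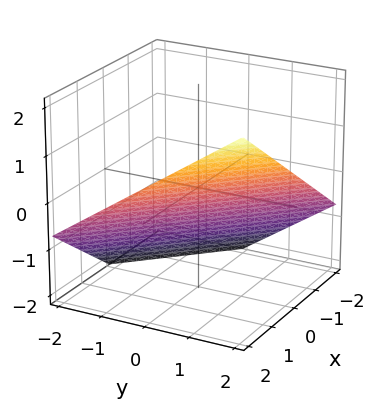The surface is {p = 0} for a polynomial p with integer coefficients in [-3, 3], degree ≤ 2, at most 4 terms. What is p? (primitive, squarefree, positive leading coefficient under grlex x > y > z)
2*x + 2*y - 3*z - 2

Degree: every cross-section is a straight line — this is a plane, so deg p = 1.
Reading off the gridlines: it crosses the y-axis at the gridline y = 1; it crosses the x-axis at the gridline x = 1.
Matching integer coefficients to the picture gives p.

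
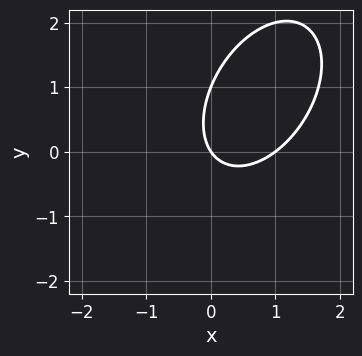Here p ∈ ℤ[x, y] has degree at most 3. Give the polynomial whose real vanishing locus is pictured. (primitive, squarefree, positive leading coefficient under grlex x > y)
3*x^2 - 2*x*y + 2*y^2 - 3*x - 2*y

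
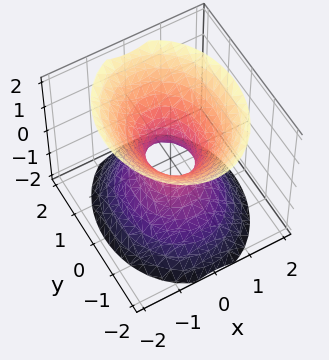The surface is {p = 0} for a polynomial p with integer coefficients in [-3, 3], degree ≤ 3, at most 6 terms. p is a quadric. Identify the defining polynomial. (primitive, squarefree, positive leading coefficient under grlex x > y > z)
3*x^2 + 2*y^2 - 2*z^2 - 1

1. The degree is 2 — one connected sheet with a waist; a quadric.
2. Symmetries: mirror symmetry y ↦ −y ⇒ only even powers of y; it's symmetric under x → −x, forcing even powers of x; mirror symmetry z ↦ −z ⇒ only even powers of z.
3. Reading off the gridlines: no z-intercept at any integer in the box.
4. The integer polynomial consistent with all of this is the stated p.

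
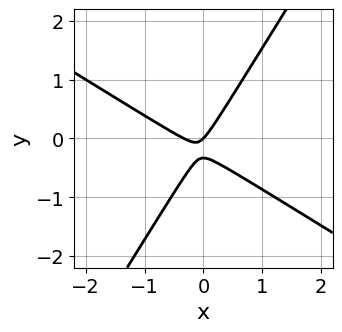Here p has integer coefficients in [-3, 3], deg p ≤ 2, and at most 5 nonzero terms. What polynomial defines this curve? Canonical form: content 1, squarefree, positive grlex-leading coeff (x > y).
3*x^2 + 3*x*y - 3*y^2 + x - y

Degree: the shape is more complex than any degree-1 curve, so deg p = 2.
Checking where it meets the axes: one x-axis crossing is at x = 0; it crosses the y-axis at the gridline y = 0.
Matching integer coefficients to the picture gives p.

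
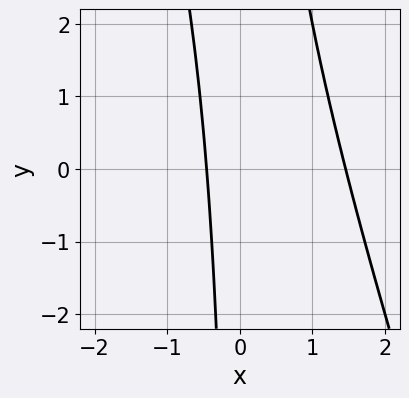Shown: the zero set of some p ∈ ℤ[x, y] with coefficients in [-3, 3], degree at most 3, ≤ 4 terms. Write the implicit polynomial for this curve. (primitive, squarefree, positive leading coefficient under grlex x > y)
3*x^2 + x*y - 3*x - 2

The degree is 2 — no degree-1 curve has this shape.
Checking where it meets the axes: no y-intercept at any integer in the box.
Together with the visible shape, these determine p as stated.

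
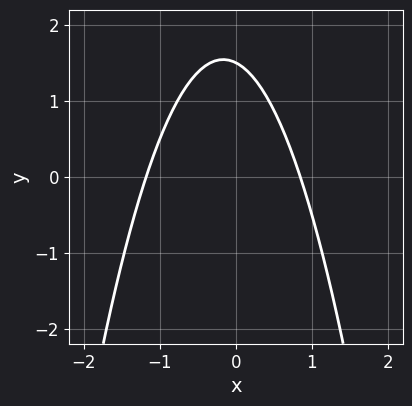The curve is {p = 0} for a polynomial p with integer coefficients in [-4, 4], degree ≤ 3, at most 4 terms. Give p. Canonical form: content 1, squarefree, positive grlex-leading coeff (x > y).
(a) Degree: a generic line meets the curve in up to 2 points, so deg p = 2.
(b) Matching integer coefficients to the picture gives p.

3*x^2 + x + 2*y - 3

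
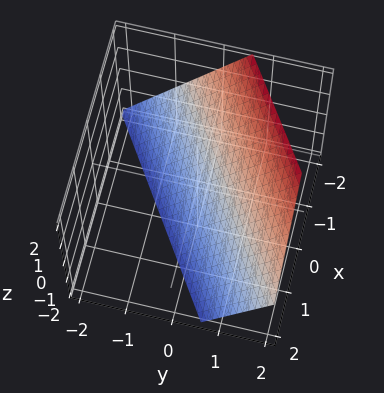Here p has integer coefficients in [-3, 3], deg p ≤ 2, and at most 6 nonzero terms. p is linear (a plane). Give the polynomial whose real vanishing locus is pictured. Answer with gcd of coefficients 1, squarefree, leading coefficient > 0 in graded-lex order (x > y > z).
2*x - 3*y + 2*z + 2

1. The degree is 1 — the surface is flat (a plane).
2. From the visible intercepts: one z-axis crossing is at z = -1; one x-axis crossing is at x = -1.
3. These observations pin down the coefficients.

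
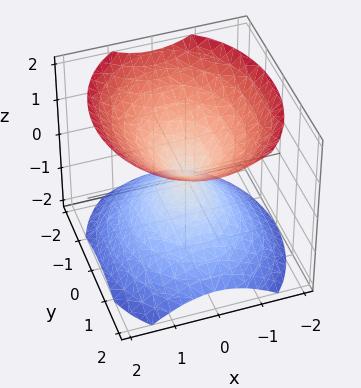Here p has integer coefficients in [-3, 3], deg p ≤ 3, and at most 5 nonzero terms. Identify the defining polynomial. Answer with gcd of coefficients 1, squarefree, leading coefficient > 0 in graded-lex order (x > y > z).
3*x^2 + 2*y^2 - 3*z^2

1. There are 2 components. Treating them together as one polynomial.
2. The degree is 2 — a double cone through the origin; a quadric.
3. Symmetries: mirror symmetry z ↦ −z ⇒ only even powers of z; mirror symmetry x ↦ −x ⇒ only even powers of x; mirror symmetry y ↦ −y ⇒ only even powers of y.
4. Reading off the gridlines: it meets the y-axis at y = 0 (among the integer gridlines); it meets the z-axis at z = 0 (among the integer gridlines); it meets the x-axis at x = 0 (among the integer gridlines).
5. Assembling these constraints gives the stated polynomial.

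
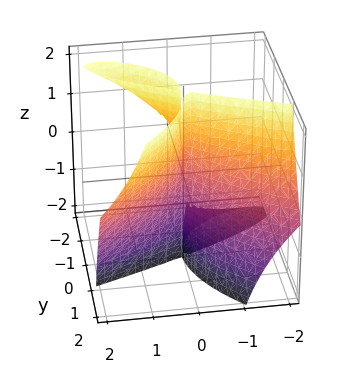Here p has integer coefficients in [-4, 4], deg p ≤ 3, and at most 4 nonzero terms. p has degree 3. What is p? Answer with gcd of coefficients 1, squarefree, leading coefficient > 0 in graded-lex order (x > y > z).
1. I count 3 distinct pieces. They look like related sheets of one shape, so recover p as a whole.
2. The degree is 3 — the shape is more complex than any degree-2 surface.
3. Against the integer gridlines: it crosses the x-axis at the gridline x = 0; it meets the y-axis at y = 0 (among the integer gridlines).
4. The integer polynomial consistent with all of this is the stated p. Check: (0, 0, 1) on the z-axis lies on the surface, and p(0, 0, 1) = 0. ✓

3*x*y*z - 2*y^3 + 3*x^2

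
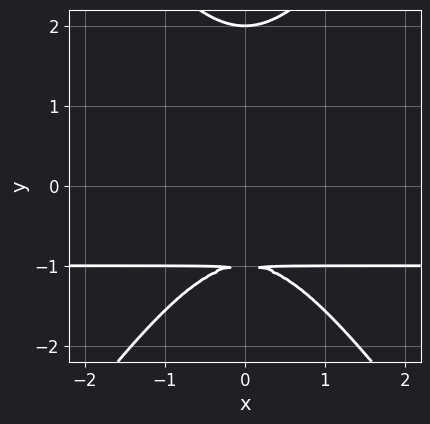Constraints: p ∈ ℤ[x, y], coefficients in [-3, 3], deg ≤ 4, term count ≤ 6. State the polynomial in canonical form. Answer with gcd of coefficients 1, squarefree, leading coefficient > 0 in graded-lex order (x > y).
2*x^2*y - y^3 + 2*x^2 + 3*y + 2

1. The degree is 3 — a generic line meets the curve in up to 3 points.
2. Symmetries: mirror symmetry x ↦ −x ⇒ only even powers of x.
3. From the axis intercepts and sections: the curve avoids every integer x-axis point in the box; it crosses the y-axis at the gridline y = 2.
4. Putting this together gives p.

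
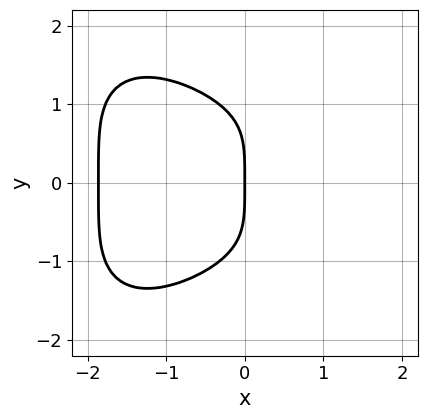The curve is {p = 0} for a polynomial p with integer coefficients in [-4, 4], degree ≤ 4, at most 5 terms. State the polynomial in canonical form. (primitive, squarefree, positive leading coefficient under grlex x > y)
x^4 + y^4 + x^3 + 3*x

(a) Degree: a generic line meets the curve in up to 4 points, so deg p = 4.
(b) Symmetries: mirror symmetry y ↦ −y ⇒ only even powers of y.
(c) Observable constraints: it meets the x-axis at x = 0 (among the integer gridlines); it meets the y-axis at y = 0 (among the integer gridlines).
(d) Solving for integer coefficients yields p as stated.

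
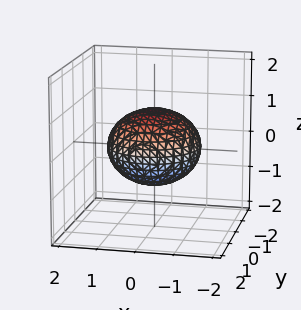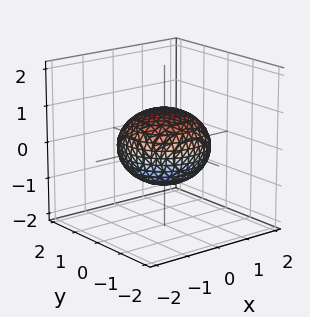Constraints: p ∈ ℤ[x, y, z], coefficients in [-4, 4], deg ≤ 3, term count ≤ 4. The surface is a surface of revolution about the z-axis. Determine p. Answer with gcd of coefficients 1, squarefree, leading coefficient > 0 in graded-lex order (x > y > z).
deg p = 2. No degree-1 surface has this shape.
Symmetries: the z-axis is an axis of rotation, so x and y enter only as x² + y².
Reading off the gridlines: a circular section at z = 0 has radius between 1 and 2; the z-axis gridline crossings are at z ∈ {-1, 1}.
The integer polynomial consistent with all of this is the stated p.

2*x^2 + 2*y^2 + 3*z^2 - 3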